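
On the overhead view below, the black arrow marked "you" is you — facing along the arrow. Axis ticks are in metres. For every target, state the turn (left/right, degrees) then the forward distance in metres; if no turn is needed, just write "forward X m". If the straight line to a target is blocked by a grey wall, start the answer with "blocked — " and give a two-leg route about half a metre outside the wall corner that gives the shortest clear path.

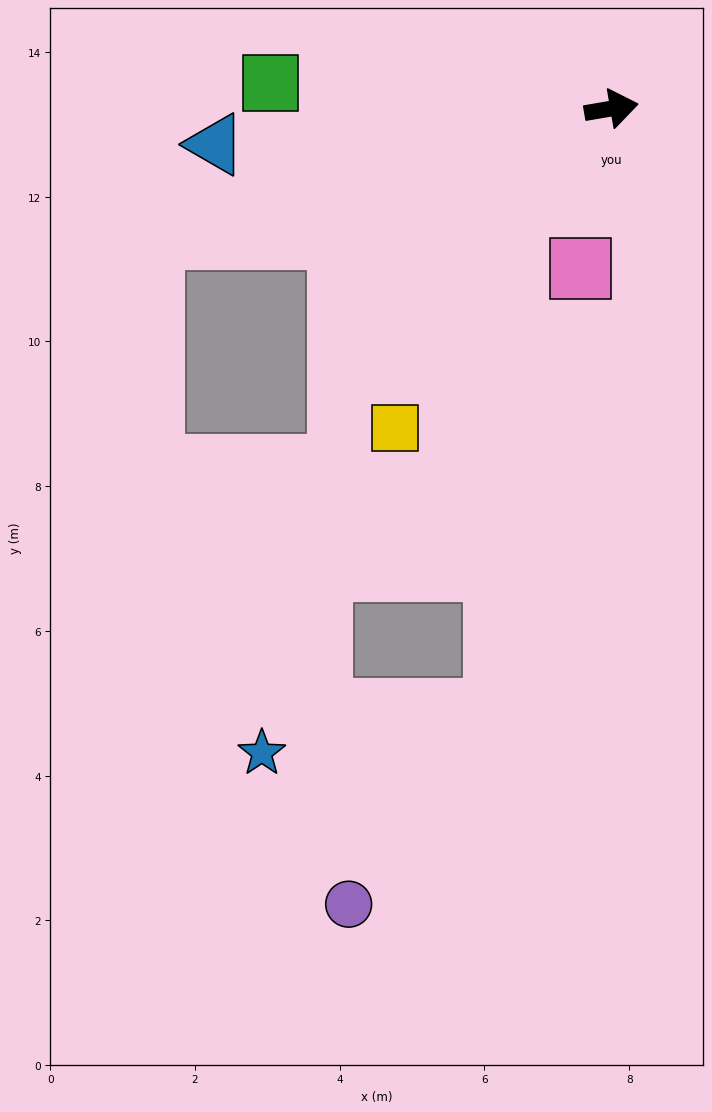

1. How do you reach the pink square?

turn right 111°, forward 2.2 m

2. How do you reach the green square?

turn left 166°, forward 4.7 m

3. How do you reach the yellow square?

turn right 134°, forward 5.3 m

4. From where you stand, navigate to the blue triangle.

turn left 175°, forward 5.5 m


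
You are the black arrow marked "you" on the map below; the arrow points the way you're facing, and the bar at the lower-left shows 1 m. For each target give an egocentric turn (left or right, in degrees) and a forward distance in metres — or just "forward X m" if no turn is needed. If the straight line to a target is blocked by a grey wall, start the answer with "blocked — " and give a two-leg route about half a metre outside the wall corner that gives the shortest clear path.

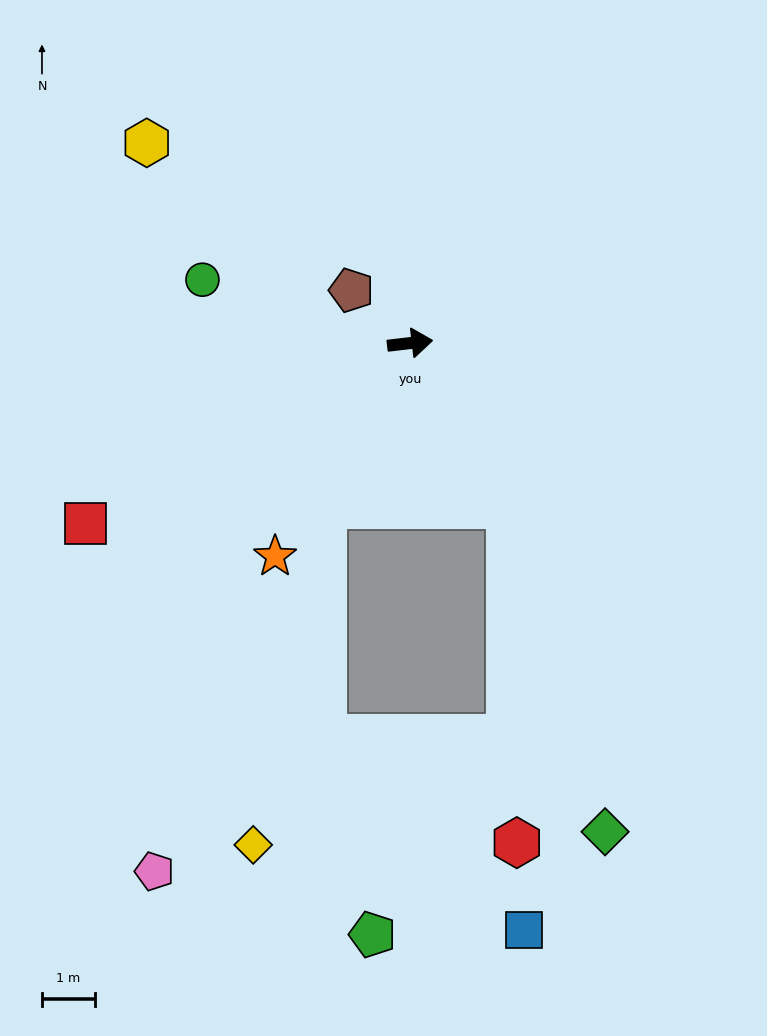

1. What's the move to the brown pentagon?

turn left 131°, forward 1.5 m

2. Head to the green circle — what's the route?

turn left 156°, forward 4.1 m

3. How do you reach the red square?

turn right 158°, forward 7.0 m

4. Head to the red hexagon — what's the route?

blocked — turn right 65°, forward 3.6 m, then turn right 30°, forward 6.3 m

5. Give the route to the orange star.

turn right 129°, forward 4.8 m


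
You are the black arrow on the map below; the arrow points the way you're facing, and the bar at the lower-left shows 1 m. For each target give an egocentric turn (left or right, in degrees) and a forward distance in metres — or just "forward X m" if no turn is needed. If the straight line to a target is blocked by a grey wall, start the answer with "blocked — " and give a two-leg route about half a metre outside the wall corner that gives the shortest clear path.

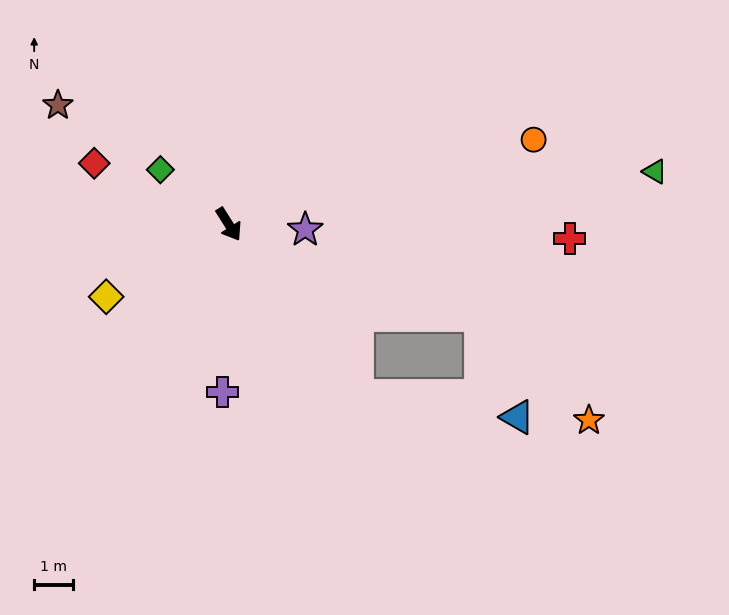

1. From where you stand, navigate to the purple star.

turn left 54°, forward 2.0 m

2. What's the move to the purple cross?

turn right 34°, forward 4.4 m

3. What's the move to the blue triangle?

blocked — turn left 5°, forward 5.6 m, then turn left 45°, forward 4.2 m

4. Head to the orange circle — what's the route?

turn left 73°, forward 8.2 m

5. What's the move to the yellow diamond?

turn right 92°, forward 3.7 m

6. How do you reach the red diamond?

turn right 147°, forward 3.8 m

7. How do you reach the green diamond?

turn right 161°, forward 2.3 m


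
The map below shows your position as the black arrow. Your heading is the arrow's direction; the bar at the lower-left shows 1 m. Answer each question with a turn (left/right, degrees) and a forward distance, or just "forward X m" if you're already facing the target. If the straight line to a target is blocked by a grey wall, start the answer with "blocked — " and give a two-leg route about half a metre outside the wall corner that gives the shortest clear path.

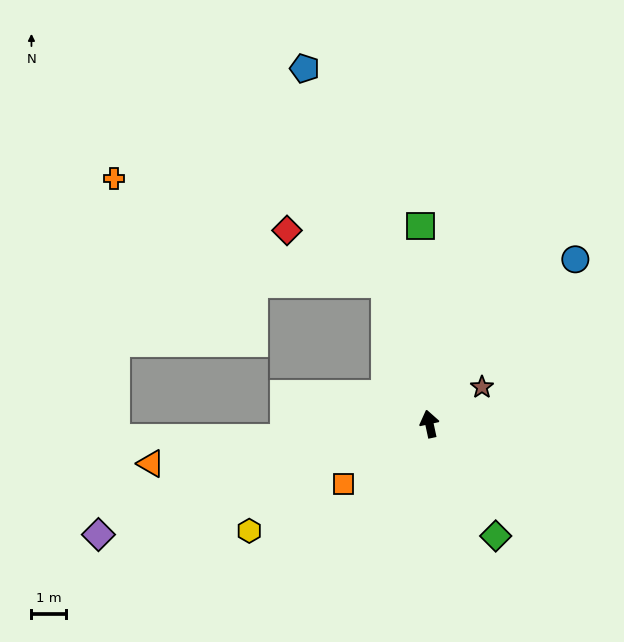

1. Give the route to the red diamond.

blocked — turn left 5°, forward 4.2 m, then turn left 45°, forward 3.2 m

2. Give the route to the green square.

turn right 10°, forward 5.7 m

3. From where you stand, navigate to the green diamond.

turn right 162°, forward 3.8 m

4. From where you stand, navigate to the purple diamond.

turn left 96°, forward 10.1 m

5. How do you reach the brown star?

turn right 67°, forward 1.8 m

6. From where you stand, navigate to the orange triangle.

turn left 86°, forward 8.1 m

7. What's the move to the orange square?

turn left 113°, forward 3.0 m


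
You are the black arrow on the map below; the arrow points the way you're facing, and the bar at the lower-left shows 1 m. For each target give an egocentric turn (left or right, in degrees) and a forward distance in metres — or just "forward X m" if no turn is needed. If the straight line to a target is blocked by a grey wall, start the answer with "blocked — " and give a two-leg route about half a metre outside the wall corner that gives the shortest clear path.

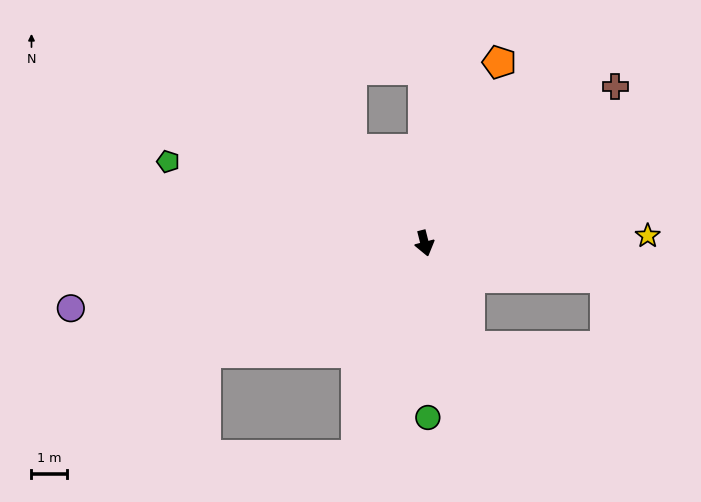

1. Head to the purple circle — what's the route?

turn right 94°, forward 10.2 m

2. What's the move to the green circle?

turn right 13°, forward 4.9 m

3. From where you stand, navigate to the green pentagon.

turn right 122°, forward 7.6 m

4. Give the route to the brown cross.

turn left 115°, forward 7.0 m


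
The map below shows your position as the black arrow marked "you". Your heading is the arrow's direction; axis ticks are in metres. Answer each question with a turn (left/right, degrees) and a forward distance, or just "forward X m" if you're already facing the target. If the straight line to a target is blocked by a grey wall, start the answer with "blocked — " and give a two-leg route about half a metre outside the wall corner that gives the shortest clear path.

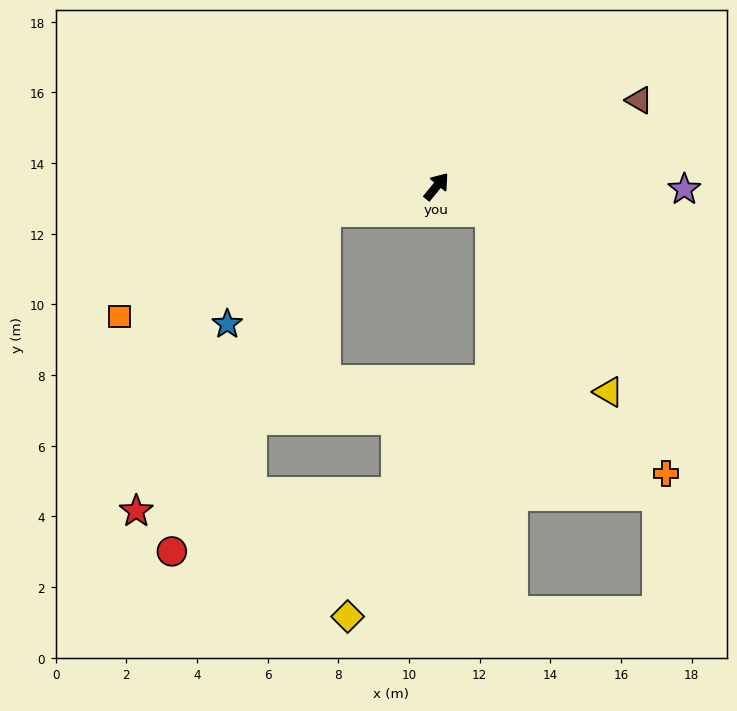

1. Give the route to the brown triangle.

turn right 28°, forward 6.2 m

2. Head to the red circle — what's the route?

blocked — turn left 143°, forward 3.2 m, then turn left 52°, forward 10.5 m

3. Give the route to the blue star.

blocked — turn left 143°, forward 3.2 m, then turn left 35°, forward 4.2 m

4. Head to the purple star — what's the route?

turn right 51°, forward 7.0 m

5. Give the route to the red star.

blocked — turn left 143°, forward 3.2 m, then turn left 44°, forward 10.0 m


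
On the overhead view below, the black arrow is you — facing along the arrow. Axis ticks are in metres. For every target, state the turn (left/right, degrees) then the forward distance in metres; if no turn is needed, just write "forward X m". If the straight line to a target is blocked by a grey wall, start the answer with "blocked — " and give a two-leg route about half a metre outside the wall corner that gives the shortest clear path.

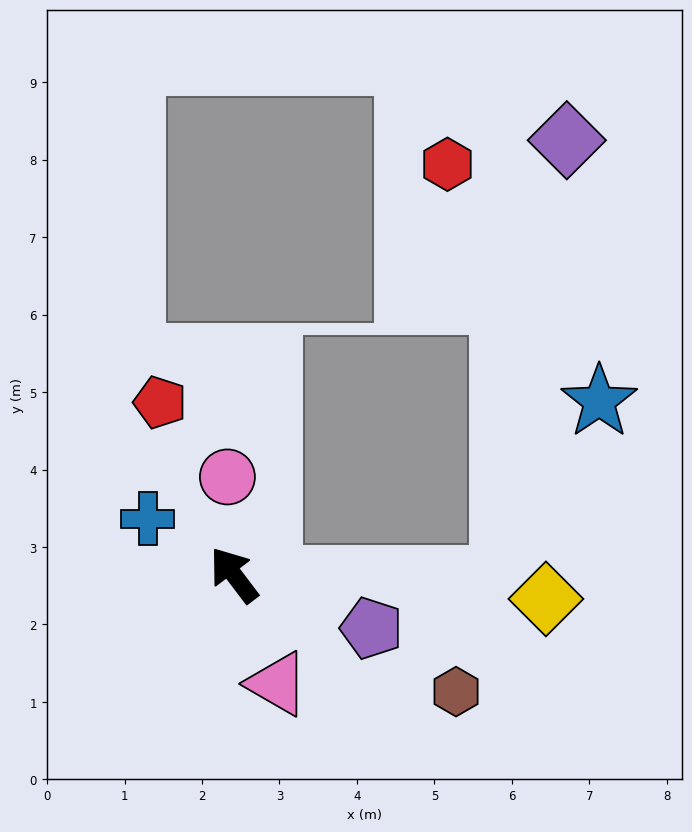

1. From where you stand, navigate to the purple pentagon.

turn right 148°, forward 1.9 m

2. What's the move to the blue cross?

turn left 20°, forward 1.3 m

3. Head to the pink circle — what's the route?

turn right 33°, forward 1.3 m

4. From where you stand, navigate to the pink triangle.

turn left 165°, forward 1.5 m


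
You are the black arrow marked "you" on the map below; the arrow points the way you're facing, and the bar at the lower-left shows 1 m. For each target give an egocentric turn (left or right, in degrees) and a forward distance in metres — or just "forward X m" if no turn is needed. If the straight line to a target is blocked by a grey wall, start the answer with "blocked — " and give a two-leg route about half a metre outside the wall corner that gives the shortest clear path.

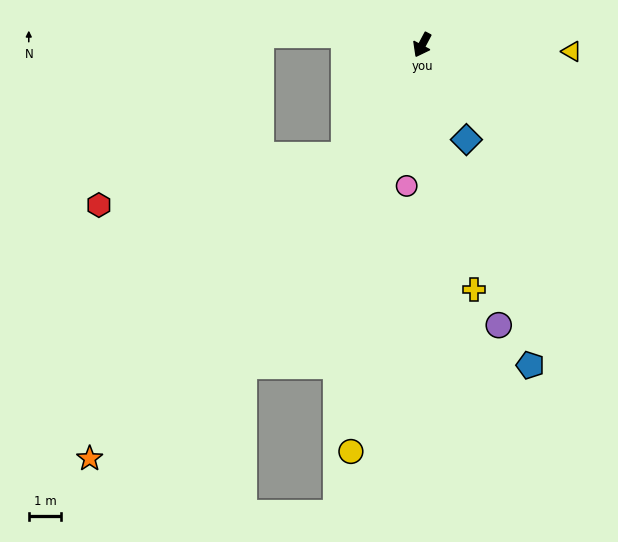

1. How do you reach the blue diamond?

turn left 53°, forward 3.2 m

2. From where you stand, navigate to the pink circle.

turn left 22°, forward 4.4 m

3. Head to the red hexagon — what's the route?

blocked — turn right 7°, forward 4.2 m, then turn right 44°, forward 7.8 m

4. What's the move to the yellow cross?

turn left 40°, forward 7.7 m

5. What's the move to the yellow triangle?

turn left 115°, forward 4.6 m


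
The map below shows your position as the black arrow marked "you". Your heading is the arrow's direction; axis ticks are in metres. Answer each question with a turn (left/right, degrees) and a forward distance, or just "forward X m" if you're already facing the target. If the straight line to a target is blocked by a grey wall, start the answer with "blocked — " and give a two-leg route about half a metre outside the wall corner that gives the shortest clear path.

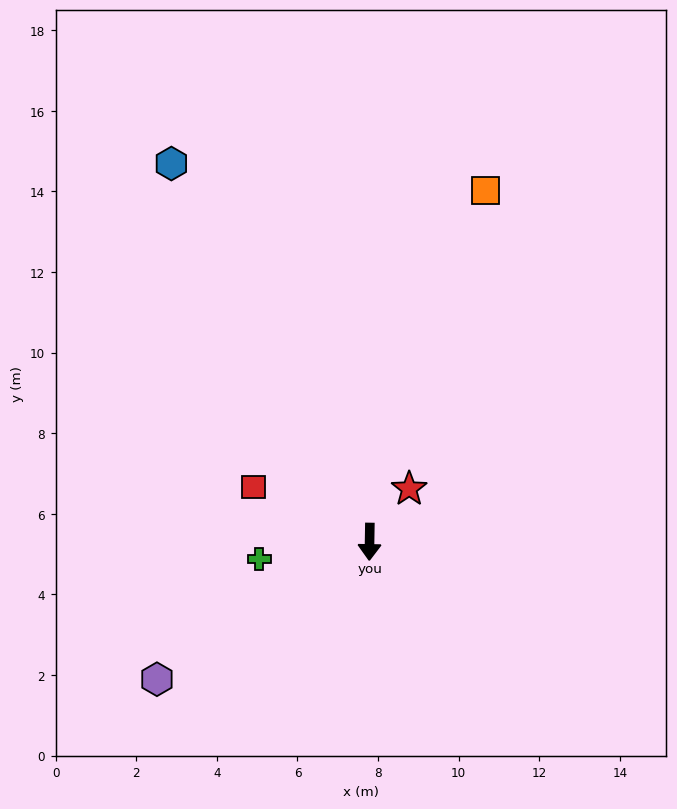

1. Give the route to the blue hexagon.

turn right 151°, forward 10.6 m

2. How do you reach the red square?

turn right 114°, forward 3.2 m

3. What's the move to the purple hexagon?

turn right 56°, forward 6.3 m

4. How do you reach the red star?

turn left 144°, forward 1.6 m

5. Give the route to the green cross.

turn right 80°, forward 2.8 m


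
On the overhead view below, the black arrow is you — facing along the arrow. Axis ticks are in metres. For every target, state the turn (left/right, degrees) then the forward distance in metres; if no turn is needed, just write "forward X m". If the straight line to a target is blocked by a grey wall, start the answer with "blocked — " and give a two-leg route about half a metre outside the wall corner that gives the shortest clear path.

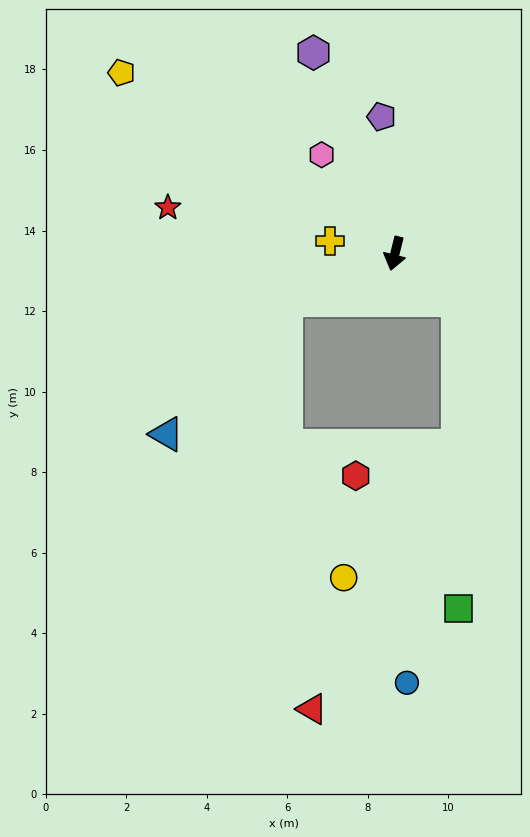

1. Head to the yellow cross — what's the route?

turn right 87°, forward 1.6 m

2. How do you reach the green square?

blocked — turn left 68°, forward 2.0 m, then turn right 54°, forward 7.7 m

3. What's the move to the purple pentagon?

turn right 160°, forward 3.4 m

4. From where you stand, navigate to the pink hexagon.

turn right 129°, forward 3.1 m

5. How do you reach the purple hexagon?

turn right 144°, forward 5.4 m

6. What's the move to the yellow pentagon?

turn right 110°, forward 8.1 m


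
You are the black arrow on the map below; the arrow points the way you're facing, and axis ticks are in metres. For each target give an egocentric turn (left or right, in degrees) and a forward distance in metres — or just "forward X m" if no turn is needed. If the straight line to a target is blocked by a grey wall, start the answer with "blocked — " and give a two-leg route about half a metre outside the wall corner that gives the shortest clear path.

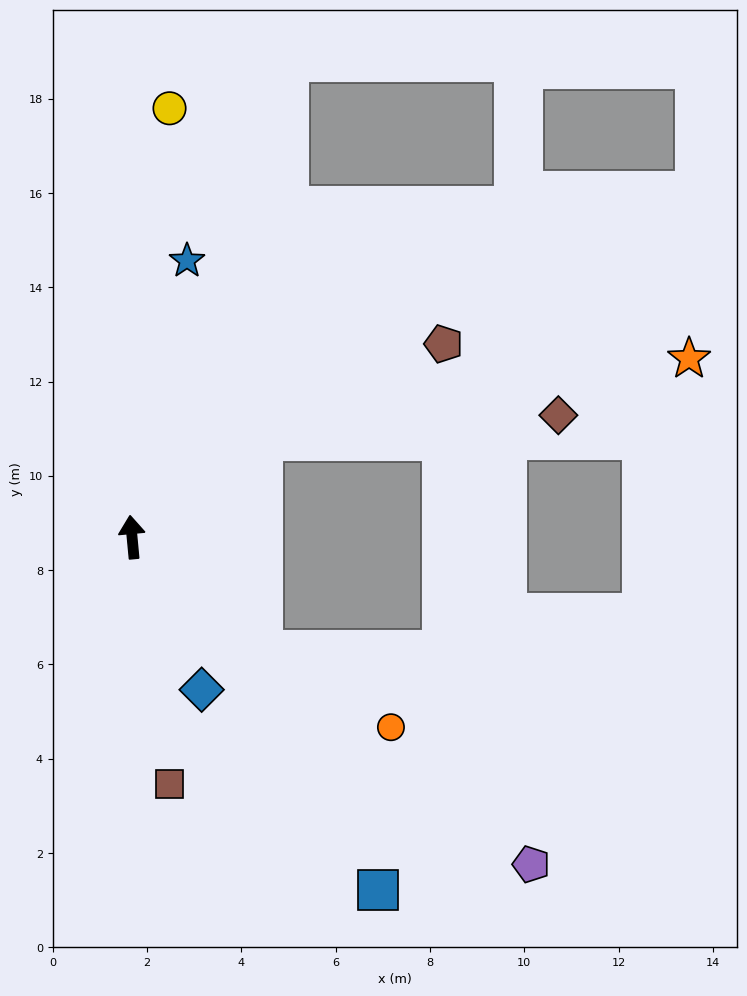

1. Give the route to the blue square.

turn right 150°, forward 9.1 m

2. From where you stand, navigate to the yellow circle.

turn right 10°, forward 9.1 m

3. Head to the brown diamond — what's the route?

blocked — turn right 59°, forward 3.4 m, then turn right 31°, forward 6.3 m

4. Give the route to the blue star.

turn right 17°, forward 6.0 m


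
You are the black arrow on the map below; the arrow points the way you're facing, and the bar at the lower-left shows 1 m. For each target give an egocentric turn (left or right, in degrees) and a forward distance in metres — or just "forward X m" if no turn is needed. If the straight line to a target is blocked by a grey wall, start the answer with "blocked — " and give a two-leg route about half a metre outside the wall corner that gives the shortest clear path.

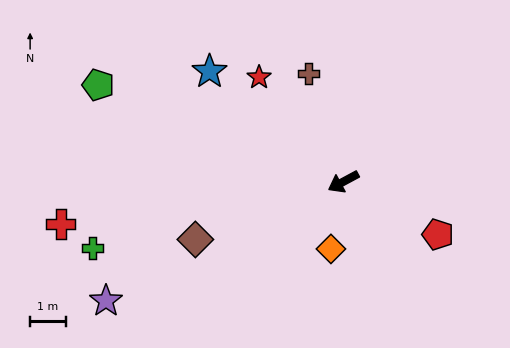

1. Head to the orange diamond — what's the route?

turn left 51°, forward 1.9 m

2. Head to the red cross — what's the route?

turn right 20°, forward 8.1 m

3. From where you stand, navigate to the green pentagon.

turn right 50°, forward 7.4 m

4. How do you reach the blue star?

turn right 68°, forward 4.9 m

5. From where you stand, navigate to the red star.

turn right 79°, forward 3.8 m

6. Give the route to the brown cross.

turn right 100°, forward 3.2 m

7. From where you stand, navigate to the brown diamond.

turn right 7°, forward 4.5 m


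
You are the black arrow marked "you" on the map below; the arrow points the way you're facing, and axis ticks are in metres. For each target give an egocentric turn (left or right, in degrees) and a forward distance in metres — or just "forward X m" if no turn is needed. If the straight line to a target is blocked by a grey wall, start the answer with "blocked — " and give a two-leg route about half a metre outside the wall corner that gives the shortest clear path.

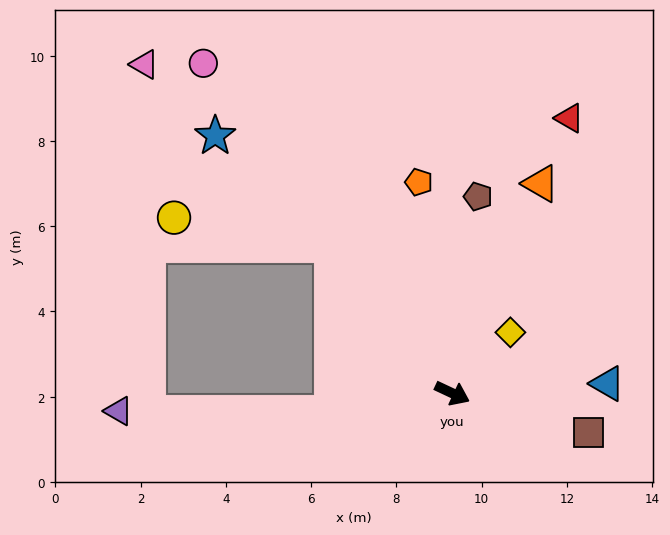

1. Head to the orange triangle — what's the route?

turn left 92°, forward 5.3 m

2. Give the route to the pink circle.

turn left 152°, forward 9.7 m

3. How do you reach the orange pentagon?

turn left 124°, forward 5.0 m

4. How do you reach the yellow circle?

blocked — turn left 154°, forward 4.5 m, then turn left 41°, forward 3.8 m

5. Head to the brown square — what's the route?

turn left 9°, forward 3.3 m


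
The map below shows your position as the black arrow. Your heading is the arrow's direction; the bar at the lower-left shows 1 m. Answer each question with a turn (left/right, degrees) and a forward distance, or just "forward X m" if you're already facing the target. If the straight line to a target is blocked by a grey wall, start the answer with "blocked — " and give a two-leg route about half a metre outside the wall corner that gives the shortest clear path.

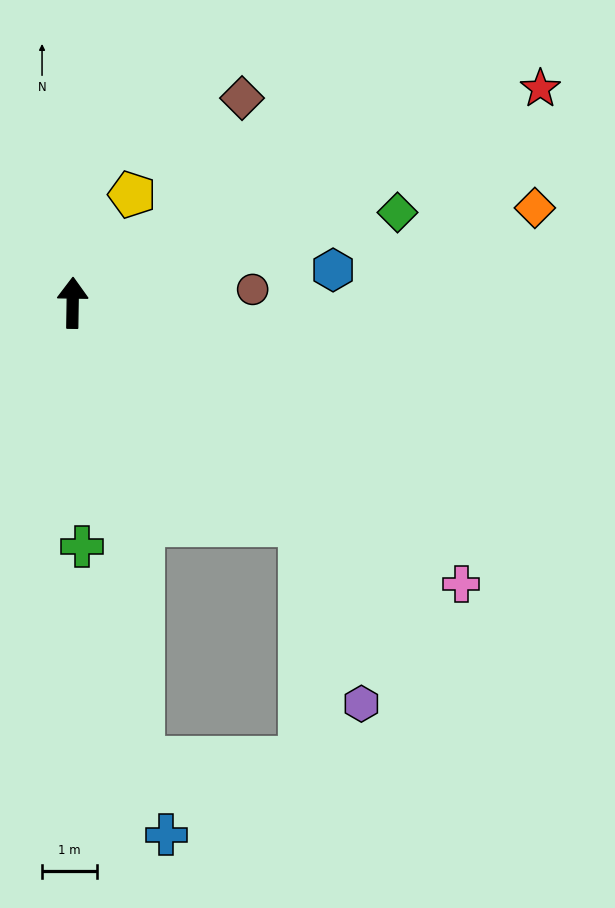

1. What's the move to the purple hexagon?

blocked — turn right 133°, forward 5.8 m, then turn right 28°, forward 3.5 m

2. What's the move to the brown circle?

turn right 85°, forward 3.3 m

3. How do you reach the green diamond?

turn right 74°, forward 6.2 m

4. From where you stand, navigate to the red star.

turn right 65°, forward 9.4 m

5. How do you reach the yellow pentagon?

turn right 28°, forward 2.3 m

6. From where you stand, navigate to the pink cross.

turn right 125°, forward 8.8 m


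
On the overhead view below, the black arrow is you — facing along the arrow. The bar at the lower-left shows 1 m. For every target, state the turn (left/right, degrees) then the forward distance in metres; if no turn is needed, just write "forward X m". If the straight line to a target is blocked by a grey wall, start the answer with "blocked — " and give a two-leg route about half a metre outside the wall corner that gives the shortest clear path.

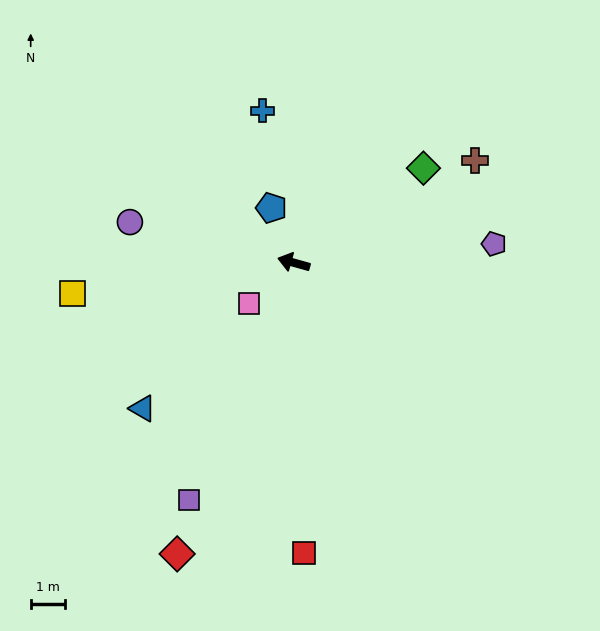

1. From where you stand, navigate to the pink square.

turn left 58°, forward 1.7 m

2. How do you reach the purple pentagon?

turn right 159°, forward 5.8 m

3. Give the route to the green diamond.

turn right 128°, forward 4.6 m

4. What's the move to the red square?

turn left 108°, forward 8.4 m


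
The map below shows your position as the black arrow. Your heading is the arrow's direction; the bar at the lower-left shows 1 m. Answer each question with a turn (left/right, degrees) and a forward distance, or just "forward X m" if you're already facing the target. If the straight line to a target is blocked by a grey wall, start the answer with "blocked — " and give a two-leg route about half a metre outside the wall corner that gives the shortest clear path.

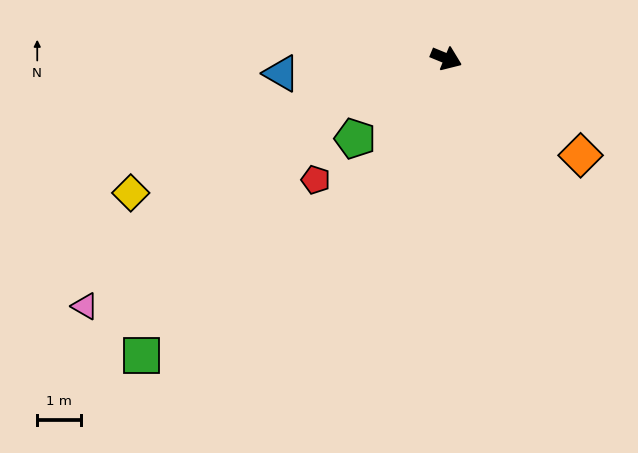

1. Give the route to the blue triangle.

turn right 152°, forward 3.7 m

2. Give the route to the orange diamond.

turn right 13°, forward 3.7 m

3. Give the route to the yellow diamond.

turn right 135°, forward 7.8 m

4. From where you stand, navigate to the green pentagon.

turn right 116°, forward 2.7 m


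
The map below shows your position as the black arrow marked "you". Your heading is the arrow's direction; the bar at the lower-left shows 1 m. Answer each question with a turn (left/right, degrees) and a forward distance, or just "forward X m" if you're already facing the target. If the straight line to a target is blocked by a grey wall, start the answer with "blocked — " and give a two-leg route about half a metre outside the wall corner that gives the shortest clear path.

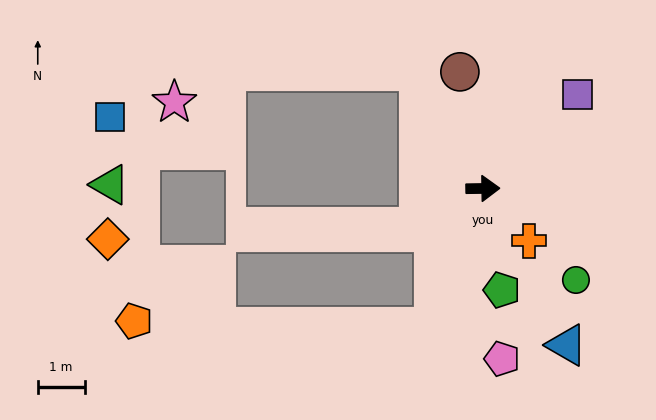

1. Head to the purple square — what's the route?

turn left 44°, forward 2.9 m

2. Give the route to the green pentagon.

turn right 80°, forward 2.2 m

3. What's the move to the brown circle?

turn left 100°, forward 2.5 m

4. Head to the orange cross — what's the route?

turn right 49°, forward 1.5 m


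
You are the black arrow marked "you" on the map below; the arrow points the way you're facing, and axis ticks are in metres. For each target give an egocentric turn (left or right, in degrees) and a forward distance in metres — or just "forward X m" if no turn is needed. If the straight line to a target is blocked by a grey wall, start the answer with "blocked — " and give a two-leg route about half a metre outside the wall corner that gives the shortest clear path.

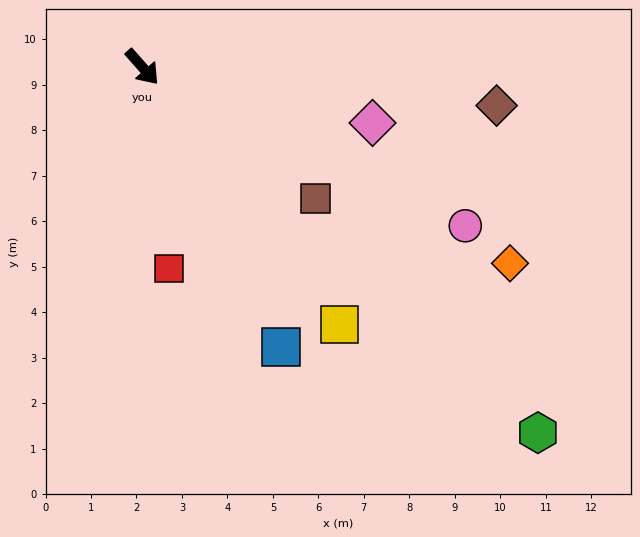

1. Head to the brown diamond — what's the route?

turn left 42°, forward 7.8 m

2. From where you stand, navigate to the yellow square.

turn right 4°, forward 7.1 m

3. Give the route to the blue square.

turn right 15°, forward 6.9 m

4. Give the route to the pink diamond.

turn left 35°, forward 5.2 m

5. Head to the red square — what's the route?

turn right 34°, forward 4.5 m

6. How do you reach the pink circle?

turn left 22°, forward 7.9 m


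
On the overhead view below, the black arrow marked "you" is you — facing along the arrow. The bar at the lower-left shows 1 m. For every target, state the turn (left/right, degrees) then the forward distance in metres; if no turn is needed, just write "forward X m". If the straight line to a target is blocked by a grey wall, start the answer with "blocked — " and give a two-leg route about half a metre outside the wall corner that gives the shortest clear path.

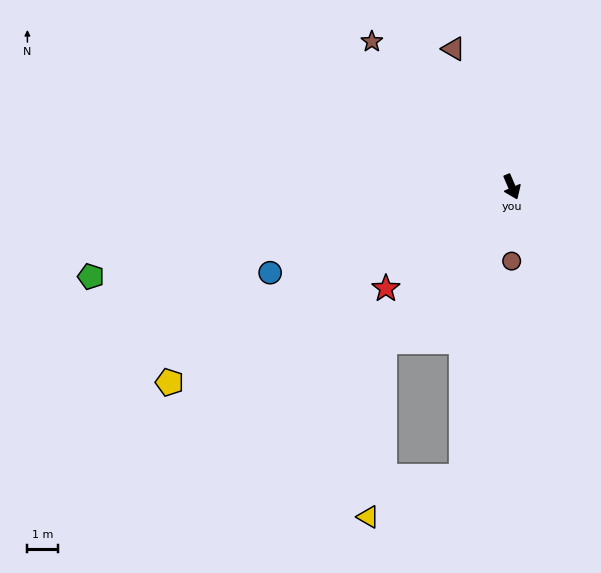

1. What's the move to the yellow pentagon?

turn right 83°, forward 12.8 m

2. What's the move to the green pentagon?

turn right 101°, forward 14.0 m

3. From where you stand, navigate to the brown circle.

turn right 23°, forward 2.4 m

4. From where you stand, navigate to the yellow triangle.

blocked — turn right 63°, forward 6.5 m, then turn left 35°, forward 5.7 m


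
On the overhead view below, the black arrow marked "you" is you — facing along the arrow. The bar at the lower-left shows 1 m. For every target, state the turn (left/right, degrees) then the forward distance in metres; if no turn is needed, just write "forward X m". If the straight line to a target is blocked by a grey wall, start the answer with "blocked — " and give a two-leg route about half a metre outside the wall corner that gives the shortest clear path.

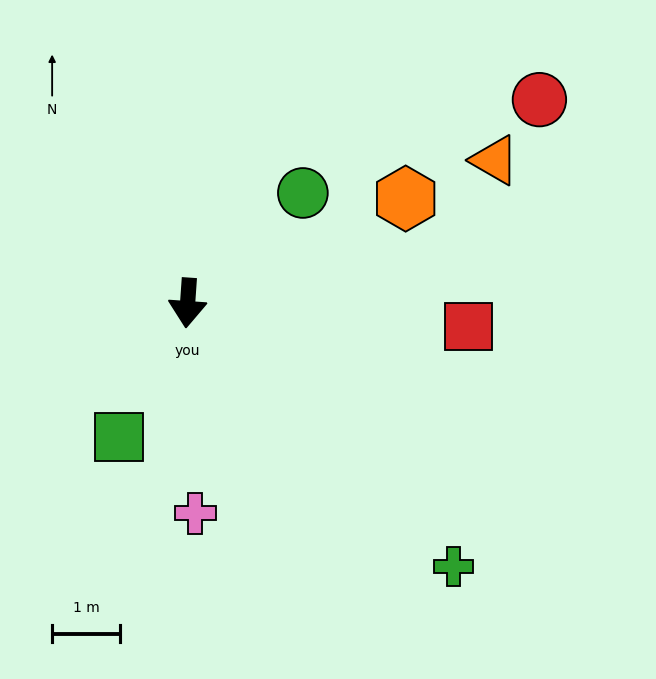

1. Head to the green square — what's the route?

turn right 23°, forward 2.2 m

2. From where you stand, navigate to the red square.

turn left 89°, forward 4.1 m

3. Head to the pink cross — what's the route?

turn left 6°, forward 3.1 m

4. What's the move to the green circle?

turn left 138°, forward 2.3 m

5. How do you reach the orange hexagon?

turn left 120°, forward 3.5 m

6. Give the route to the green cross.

turn left 49°, forward 5.5 m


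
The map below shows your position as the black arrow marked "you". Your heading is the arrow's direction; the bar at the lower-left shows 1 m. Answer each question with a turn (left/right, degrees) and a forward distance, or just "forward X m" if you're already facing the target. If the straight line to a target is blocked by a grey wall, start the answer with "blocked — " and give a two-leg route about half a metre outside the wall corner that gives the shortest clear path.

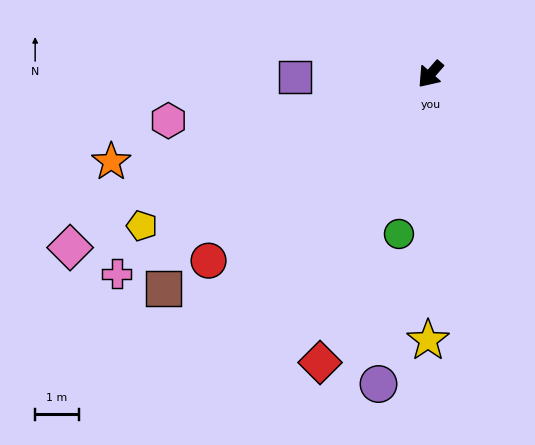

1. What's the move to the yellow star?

turn left 40°, forward 6.1 m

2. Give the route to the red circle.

turn right 9°, forward 6.6 m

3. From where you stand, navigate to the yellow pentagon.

turn right 21°, forward 7.4 m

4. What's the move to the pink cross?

turn right 17°, forward 8.5 m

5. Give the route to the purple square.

turn right 48°, forward 3.1 m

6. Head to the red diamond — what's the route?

turn left 20°, forward 7.0 m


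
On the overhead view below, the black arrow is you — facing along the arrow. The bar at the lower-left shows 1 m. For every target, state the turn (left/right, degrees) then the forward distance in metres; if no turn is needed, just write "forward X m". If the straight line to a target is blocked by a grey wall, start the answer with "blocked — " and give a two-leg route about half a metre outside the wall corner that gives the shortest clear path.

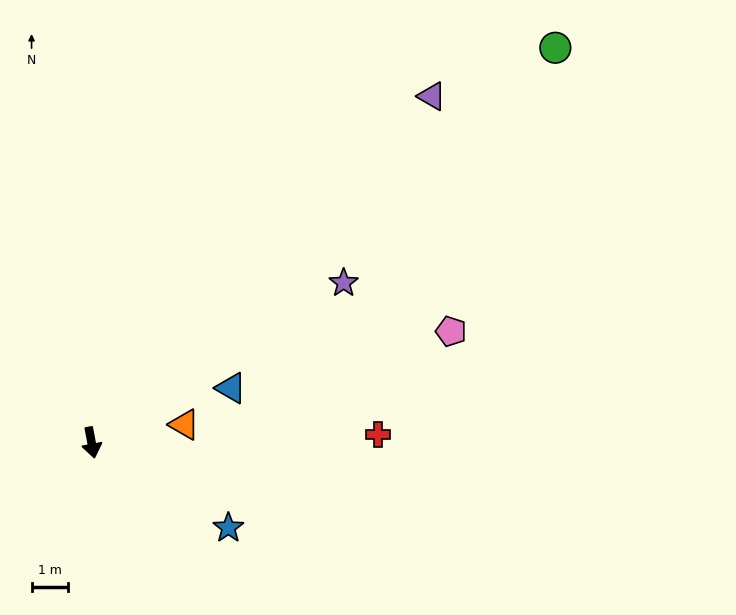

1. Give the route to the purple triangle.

turn left 125°, forward 13.5 m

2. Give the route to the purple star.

turn left 112°, forward 8.3 m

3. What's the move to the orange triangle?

turn left 90°, forward 2.6 m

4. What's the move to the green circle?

turn left 120°, forward 16.9 m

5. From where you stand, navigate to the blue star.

turn left 47°, forward 4.5 m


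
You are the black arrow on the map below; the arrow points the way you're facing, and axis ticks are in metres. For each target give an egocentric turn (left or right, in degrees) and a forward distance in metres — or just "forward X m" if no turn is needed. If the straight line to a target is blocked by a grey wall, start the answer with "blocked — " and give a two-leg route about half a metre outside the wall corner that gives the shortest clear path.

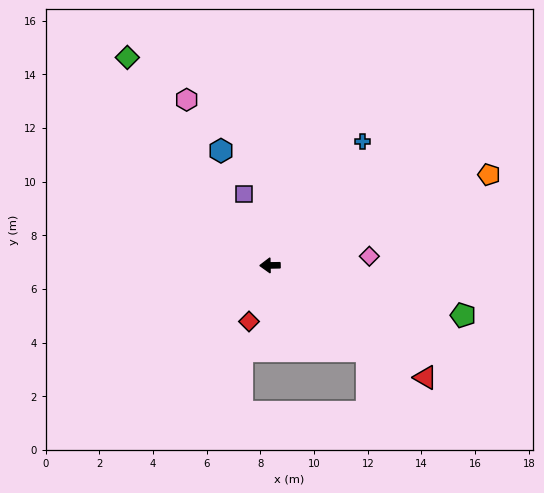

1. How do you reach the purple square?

turn right 71°, forward 2.8 m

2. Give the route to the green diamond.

turn right 56°, forward 9.4 m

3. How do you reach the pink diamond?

turn right 176°, forward 3.7 m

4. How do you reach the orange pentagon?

turn right 158°, forward 8.8 m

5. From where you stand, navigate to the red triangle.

turn left 143°, forward 7.1 m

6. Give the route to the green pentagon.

turn left 165°, forward 7.4 m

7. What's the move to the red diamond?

turn left 69°, forward 2.2 m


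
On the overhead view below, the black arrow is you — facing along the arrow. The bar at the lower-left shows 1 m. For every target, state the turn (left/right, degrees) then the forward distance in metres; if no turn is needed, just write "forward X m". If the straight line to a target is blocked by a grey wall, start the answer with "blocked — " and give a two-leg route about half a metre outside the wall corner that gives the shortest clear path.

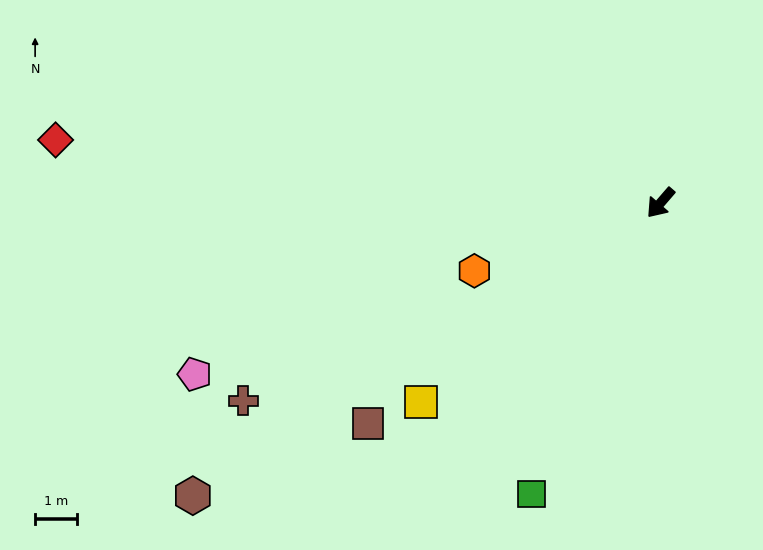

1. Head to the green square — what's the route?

turn left 17°, forward 7.7 m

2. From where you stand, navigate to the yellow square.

turn right 10°, forward 7.5 m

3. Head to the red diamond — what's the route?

turn right 55°, forward 14.6 m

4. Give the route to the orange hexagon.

turn right 29°, forward 4.8 m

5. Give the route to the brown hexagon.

turn right 17°, forward 13.2 m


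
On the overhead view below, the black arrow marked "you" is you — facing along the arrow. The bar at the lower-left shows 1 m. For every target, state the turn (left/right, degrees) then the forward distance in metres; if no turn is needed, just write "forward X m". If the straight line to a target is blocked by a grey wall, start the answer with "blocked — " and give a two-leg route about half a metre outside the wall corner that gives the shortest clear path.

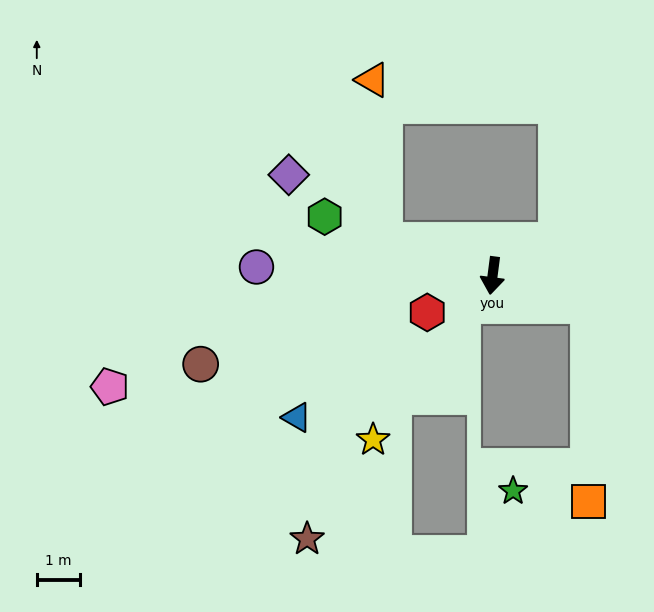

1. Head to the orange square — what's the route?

blocked — turn left 80°, forward 2.3 m, then turn right 73°, forward 4.5 m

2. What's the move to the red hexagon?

turn right 53°, forward 1.7 m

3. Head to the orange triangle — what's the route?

blocked — turn right 101°, forward 2.6 m, then turn right 67°, forward 3.8 m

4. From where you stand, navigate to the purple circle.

turn right 85°, forward 5.5 m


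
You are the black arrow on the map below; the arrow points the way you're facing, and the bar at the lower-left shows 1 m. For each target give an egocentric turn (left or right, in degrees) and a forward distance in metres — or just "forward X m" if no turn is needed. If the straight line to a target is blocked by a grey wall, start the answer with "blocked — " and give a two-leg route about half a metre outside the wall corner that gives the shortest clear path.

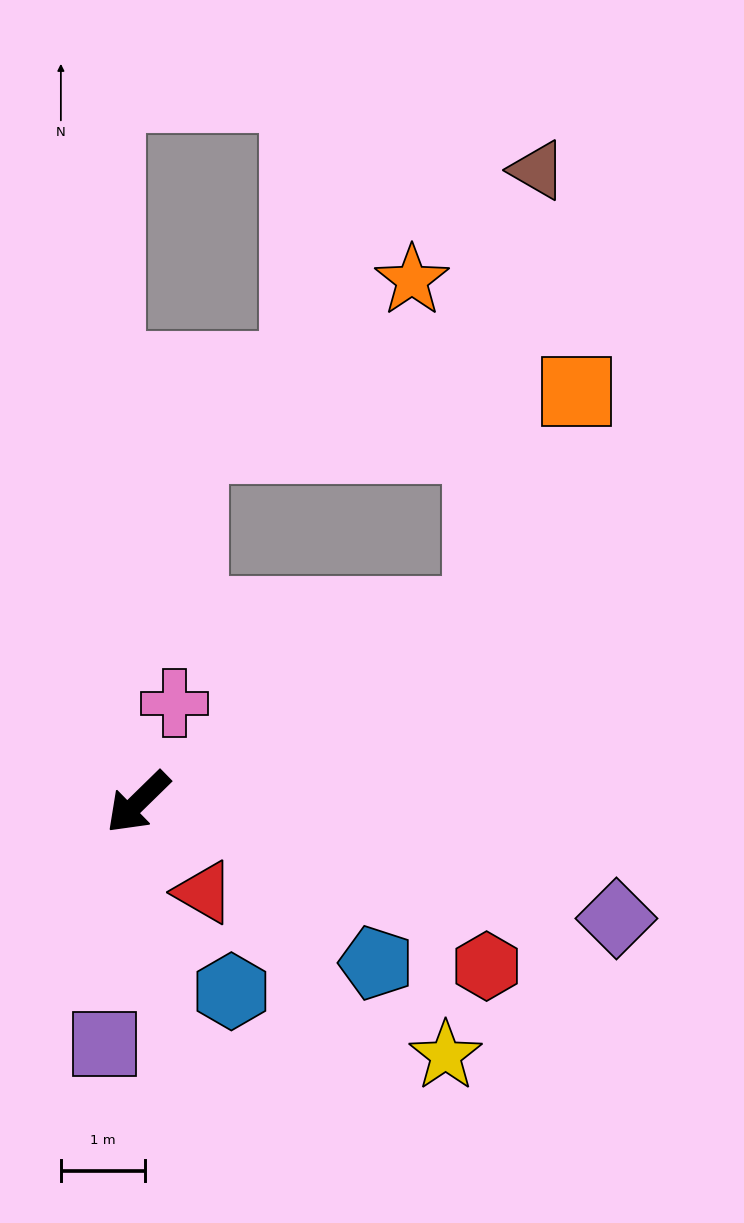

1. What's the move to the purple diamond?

turn left 122°, forward 5.9 m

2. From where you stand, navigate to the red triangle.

turn left 82°, forward 1.3 m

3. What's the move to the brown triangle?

blocked — turn left 165°, forward 4.7 m, then turn left 53°, forward 5.3 m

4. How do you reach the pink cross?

turn right 155°, forward 1.3 m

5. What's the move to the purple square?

turn left 38°, forward 2.9 m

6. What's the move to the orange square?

blocked — turn left 165°, forward 4.7 m, then turn left 37°, forward 2.9 m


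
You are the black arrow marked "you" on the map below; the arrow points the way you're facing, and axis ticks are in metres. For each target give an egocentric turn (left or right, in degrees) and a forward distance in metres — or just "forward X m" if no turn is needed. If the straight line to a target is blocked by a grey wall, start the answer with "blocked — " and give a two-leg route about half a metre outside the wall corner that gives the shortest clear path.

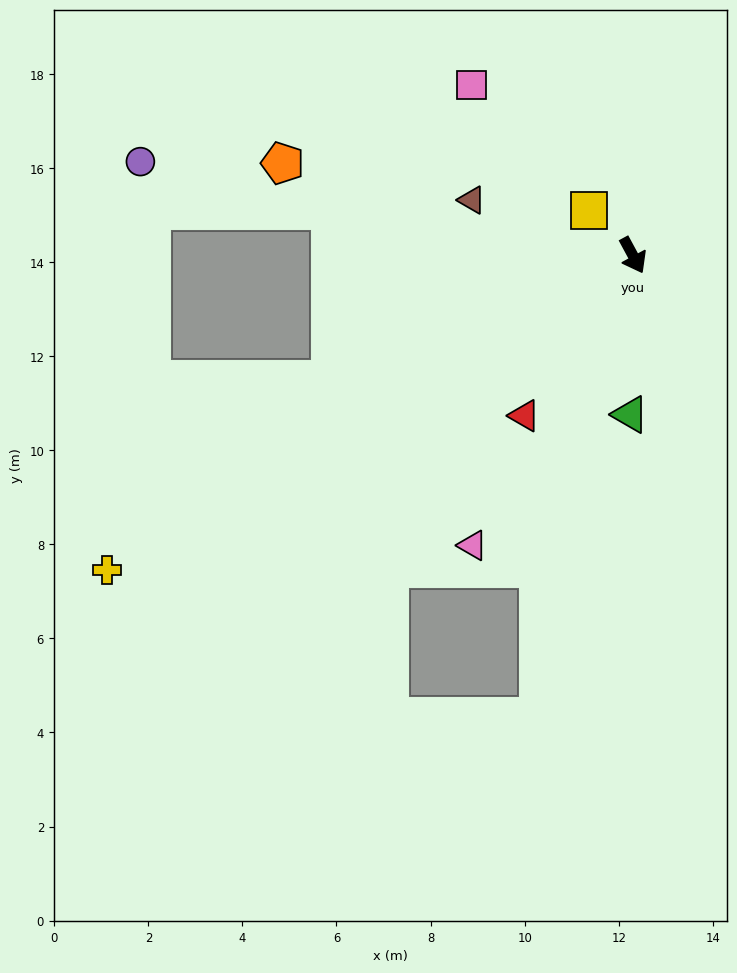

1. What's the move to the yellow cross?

turn right 87°, forward 13.0 m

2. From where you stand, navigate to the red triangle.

turn right 62°, forward 4.1 m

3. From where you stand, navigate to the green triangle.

turn right 29°, forward 3.4 m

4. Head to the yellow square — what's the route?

turn right 164°, forward 1.3 m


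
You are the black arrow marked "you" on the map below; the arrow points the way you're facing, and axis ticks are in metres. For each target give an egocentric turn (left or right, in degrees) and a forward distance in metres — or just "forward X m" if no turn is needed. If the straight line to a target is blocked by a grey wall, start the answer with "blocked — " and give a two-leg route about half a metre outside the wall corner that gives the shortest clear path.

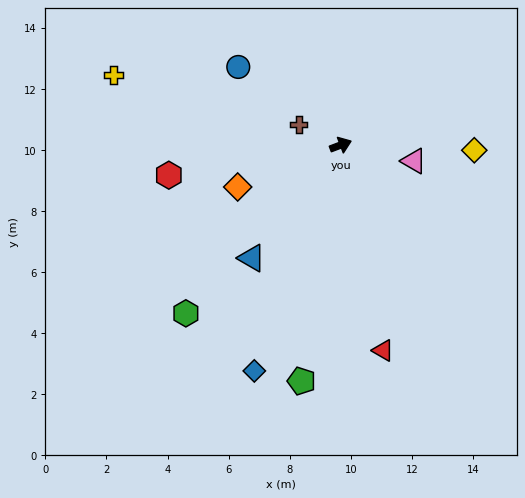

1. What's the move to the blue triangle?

turn right 149°, forward 4.7 m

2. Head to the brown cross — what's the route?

turn left 133°, forward 1.5 m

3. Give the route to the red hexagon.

turn left 169°, forward 5.7 m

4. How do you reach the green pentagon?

turn right 120°, forward 7.8 m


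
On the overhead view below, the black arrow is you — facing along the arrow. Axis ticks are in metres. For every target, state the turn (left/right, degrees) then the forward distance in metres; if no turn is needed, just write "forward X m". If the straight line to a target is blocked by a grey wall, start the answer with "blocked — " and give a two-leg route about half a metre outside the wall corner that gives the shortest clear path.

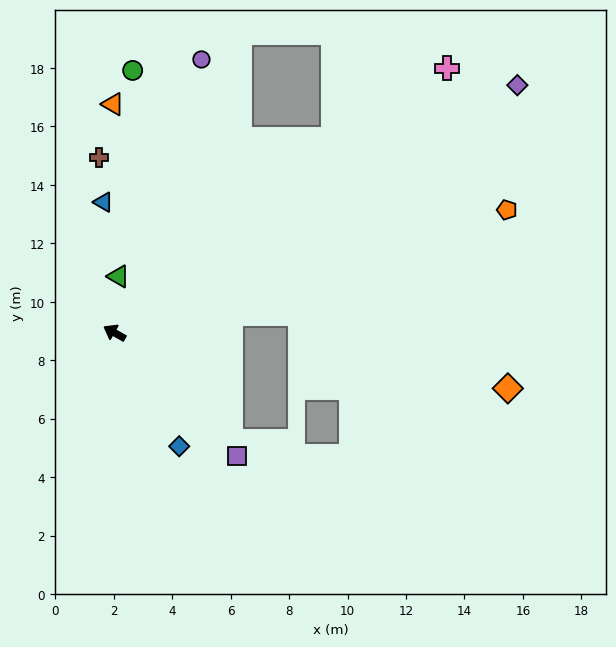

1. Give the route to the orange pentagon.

turn right 133°, forward 14.1 m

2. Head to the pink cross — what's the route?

turn right 112°, forward 14.5 m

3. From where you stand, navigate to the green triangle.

turn right 64°, forward 1.9 m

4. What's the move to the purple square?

turn left 164°, forward 5.9 m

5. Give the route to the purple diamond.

turn right 119°, forward 16.2 m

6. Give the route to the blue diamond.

turn left 149°, forward 4.5 m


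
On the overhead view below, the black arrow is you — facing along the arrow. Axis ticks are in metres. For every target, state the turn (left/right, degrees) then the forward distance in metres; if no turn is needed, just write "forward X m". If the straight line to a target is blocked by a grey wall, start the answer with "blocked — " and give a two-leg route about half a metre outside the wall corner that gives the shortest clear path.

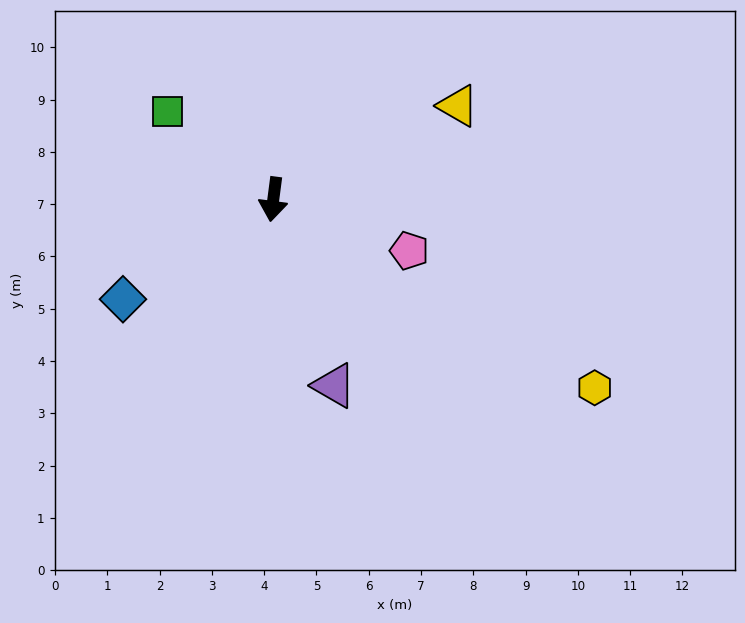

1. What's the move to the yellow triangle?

turn left 124°, forward 4.0 m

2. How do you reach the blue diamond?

turn right 49°, forward 3.5 m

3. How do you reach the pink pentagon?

turn left 77°, forward 2.8 m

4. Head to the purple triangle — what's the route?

turn left 25°, forward 3.7 m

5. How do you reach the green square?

turn right 122°, forward 2.6 m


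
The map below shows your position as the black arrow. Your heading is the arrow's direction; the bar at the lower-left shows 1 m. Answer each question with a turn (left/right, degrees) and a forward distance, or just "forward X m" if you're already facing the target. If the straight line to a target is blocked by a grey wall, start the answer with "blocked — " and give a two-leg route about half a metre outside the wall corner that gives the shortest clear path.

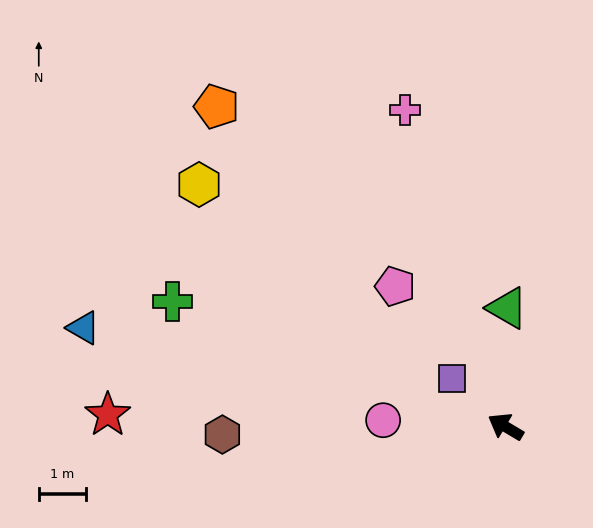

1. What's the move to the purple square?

turn right 11°, forward 1.5 m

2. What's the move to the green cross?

turn left 10°, forward 7.5 m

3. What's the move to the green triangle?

turn right 60°, forward 2.5 m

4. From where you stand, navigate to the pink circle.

turn left 28°, forward 2.6 m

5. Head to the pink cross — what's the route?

turn right 42°, forward 7.0 m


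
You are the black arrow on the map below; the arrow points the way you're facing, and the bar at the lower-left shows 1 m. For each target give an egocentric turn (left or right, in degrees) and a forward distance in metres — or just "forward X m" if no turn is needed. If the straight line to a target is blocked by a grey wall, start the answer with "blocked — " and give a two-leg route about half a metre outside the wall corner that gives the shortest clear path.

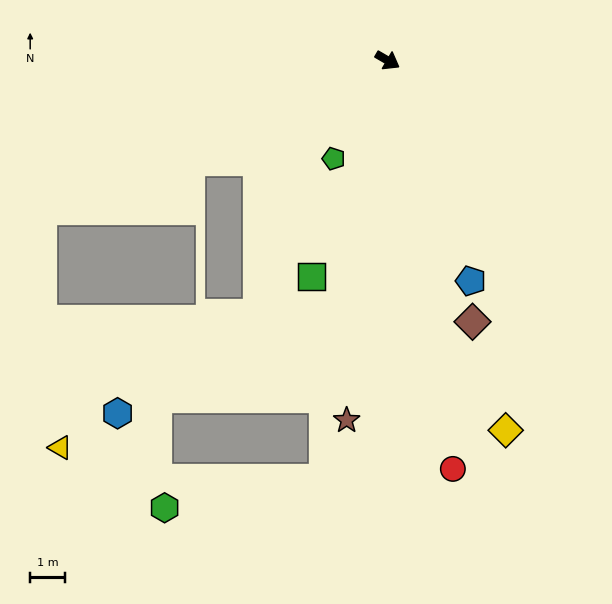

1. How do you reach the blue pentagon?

turn right 39°, forward 6.7 m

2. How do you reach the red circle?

turn right 51°, forward 11.7 m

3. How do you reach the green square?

turn right 79°, forward 6.5 m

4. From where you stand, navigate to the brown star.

turn right 66°, forward 10.3 m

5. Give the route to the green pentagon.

turn right 89°, forward 3.2 m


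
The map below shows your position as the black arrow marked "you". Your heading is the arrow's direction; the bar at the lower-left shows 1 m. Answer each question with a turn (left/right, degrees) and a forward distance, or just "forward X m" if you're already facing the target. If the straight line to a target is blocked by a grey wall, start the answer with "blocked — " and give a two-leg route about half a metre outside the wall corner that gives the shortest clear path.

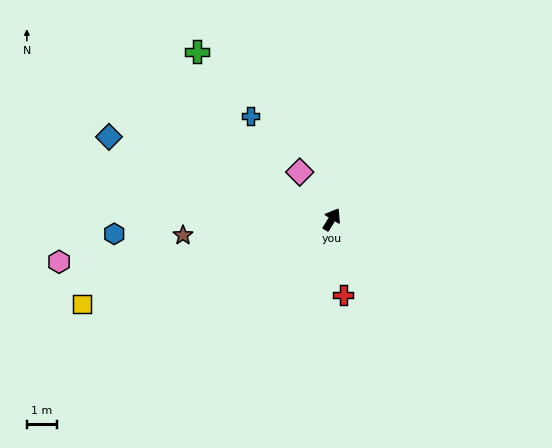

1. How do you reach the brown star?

turn left 128°, forward 5.0 m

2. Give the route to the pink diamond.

turn left 66°, forward 1.9 m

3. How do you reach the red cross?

turn right 140°, forward 2.5 m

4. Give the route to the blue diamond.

turn left 101°, forward 7.9 m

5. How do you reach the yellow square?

turn left 140°, forward 8.8 m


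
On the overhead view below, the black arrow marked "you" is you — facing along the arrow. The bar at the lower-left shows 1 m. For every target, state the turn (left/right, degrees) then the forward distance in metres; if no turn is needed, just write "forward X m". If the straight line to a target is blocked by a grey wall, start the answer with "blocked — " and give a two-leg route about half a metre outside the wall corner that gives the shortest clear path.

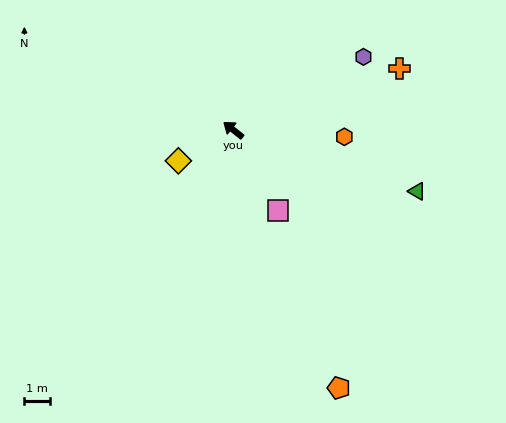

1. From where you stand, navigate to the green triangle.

turn right 160°, forward 7.6 m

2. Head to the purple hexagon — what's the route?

turn right 112°, forward 5.8 m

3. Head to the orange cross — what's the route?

turn right 121°, forward 6.9 m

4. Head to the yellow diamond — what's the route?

turn left 68°, forward 2.5 m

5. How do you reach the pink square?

turn left 157°, forward 3.6 m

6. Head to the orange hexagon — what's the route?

turn right 145°, forward 4.4 m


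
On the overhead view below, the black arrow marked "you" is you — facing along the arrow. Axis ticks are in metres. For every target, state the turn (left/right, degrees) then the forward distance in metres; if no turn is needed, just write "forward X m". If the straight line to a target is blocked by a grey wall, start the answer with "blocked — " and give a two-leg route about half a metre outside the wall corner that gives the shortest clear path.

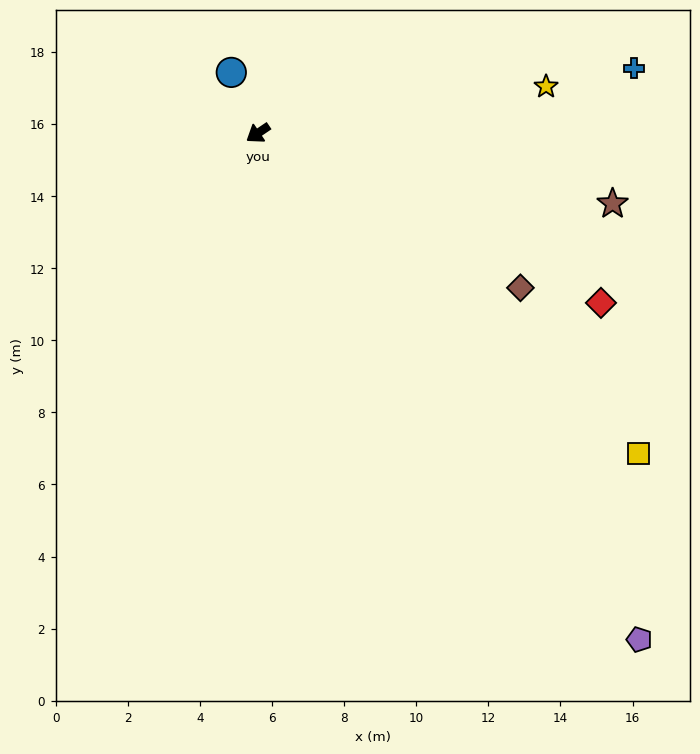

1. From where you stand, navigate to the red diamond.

turn left 120°, forward 10.6 m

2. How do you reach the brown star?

turn left 135°, forward 10.0 m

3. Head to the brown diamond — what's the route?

turn left 115°, forward 8.4 m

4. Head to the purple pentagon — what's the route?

turn left 93°, forward 17.6 m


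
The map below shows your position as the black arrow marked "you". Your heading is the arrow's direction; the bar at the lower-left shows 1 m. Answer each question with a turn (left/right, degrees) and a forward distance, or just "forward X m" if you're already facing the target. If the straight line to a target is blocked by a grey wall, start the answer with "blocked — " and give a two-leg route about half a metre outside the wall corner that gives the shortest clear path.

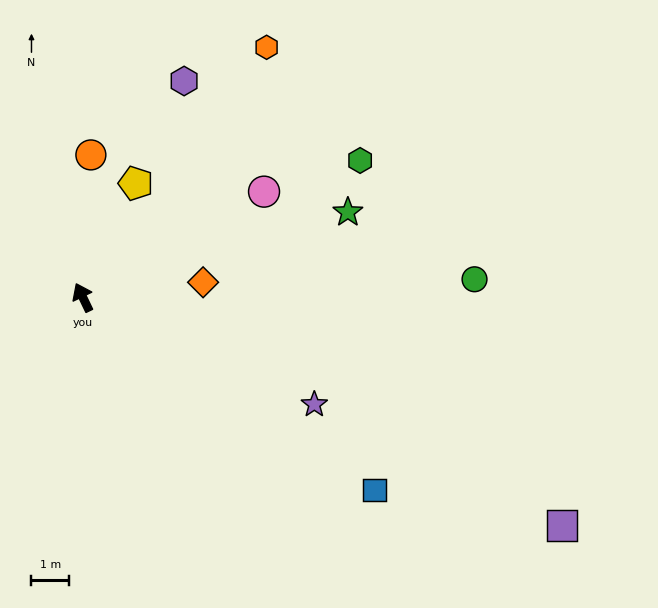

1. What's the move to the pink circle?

turn right 85°, forward 5.5 m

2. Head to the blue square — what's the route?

turn right 149°, forward 9.2 m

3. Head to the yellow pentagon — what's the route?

turn right 51°, forward 3.3 m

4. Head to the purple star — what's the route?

turn right 140°, forward 6.7 m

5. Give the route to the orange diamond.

turn right 108°, forward 3.2 m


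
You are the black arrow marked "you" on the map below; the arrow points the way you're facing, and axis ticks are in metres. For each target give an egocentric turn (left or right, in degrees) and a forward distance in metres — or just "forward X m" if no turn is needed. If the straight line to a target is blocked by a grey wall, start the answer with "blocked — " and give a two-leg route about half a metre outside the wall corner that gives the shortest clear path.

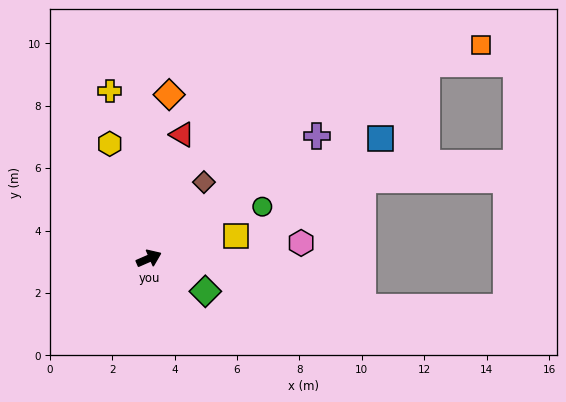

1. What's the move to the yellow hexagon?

turn left 85°, forward 3.9 m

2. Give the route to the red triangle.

turn left 51°, forward 4.1 m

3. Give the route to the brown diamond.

turn left 31°, forward 3.0 m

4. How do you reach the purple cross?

turn left 13°, forward 6.7 m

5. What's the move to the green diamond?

turn right 54°, forward 2.1 m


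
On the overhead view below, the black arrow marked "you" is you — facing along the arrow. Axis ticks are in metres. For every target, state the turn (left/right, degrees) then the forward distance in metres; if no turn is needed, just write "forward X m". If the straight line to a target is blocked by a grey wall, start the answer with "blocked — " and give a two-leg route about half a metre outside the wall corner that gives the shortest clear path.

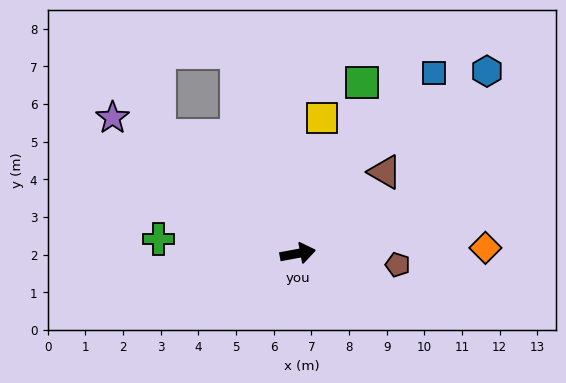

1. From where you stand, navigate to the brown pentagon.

turn right 17°, forward 2.7 m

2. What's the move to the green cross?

turn left 164°, forward 3.7 m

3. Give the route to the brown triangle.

turn left 33°, forward 3.2 m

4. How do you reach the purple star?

turn left 133°, forward 6.1 m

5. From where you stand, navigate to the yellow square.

turn left 69°, forward 3.7 m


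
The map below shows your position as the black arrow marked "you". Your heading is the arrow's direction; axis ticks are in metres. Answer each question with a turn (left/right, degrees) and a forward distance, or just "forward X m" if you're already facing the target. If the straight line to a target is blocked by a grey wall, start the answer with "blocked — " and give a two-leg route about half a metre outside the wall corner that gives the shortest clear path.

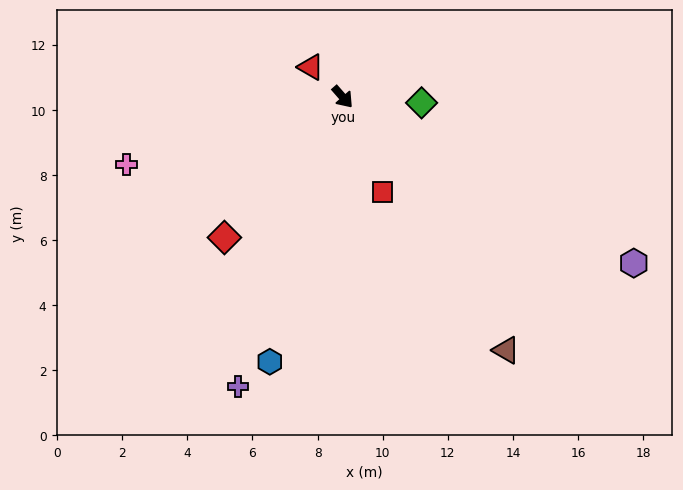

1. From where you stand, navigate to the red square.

turn right 18°, forward 3.2 m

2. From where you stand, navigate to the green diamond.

turn left 44°, forward 2.4 m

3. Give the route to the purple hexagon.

turn left 19°, forward 10.3 m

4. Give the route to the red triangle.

turn right 174°, forward 1.3 m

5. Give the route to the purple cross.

turn right 61°, forward 9.5 m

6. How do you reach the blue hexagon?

turn right 57°, forward 8.4 m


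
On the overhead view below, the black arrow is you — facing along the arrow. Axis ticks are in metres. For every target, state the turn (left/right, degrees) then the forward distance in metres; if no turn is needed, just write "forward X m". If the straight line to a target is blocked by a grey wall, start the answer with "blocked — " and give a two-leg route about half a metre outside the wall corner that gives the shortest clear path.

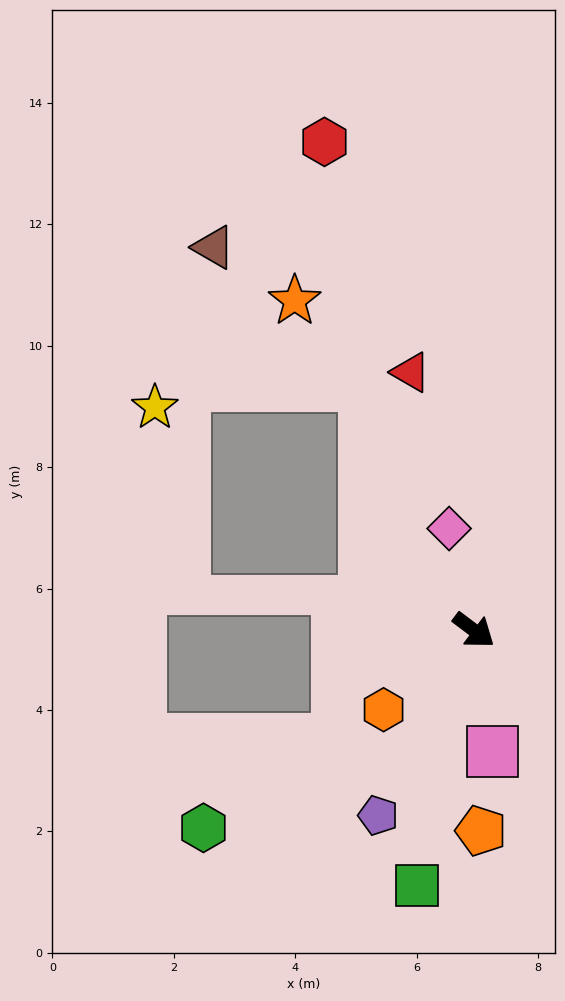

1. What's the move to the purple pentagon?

turn right 80°, forward 3.4 m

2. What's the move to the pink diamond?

turn left 141°, forward 1.7 m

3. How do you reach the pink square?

turn right 44°, forward 2.0 m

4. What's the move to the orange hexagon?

turn right 102°, forward 2.0 m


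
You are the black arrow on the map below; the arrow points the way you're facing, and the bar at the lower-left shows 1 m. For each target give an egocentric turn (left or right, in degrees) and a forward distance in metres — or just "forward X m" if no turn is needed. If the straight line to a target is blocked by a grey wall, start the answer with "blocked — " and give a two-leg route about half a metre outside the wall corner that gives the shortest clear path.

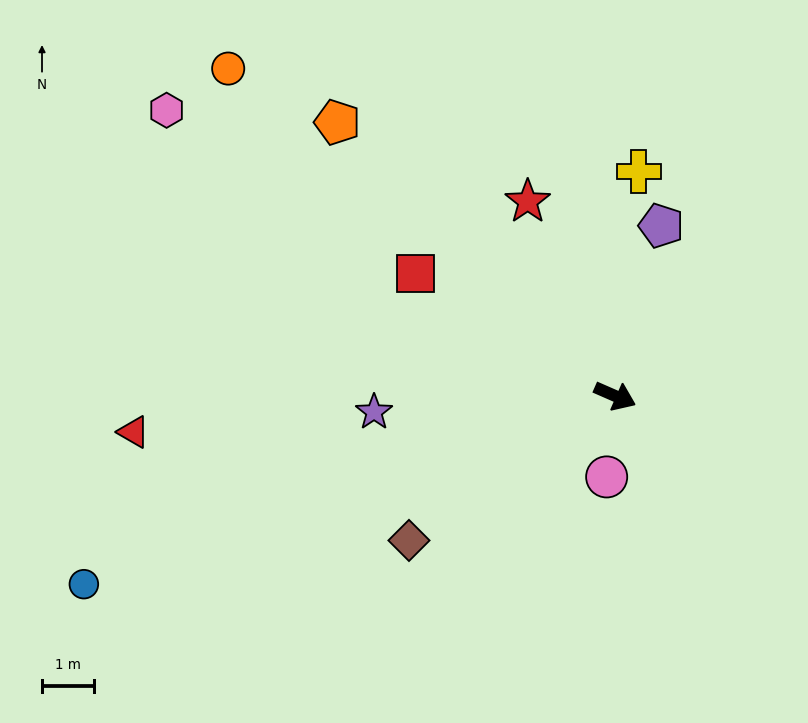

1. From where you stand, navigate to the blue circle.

turn right 137°, forward 10.8 m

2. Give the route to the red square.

turn left 172°, forward 4.5 m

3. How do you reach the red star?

turn left 138°, forward 4.1 m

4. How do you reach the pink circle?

turn right 72°, forward 1.6 m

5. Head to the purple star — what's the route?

turn right 153°, forward 4.6 m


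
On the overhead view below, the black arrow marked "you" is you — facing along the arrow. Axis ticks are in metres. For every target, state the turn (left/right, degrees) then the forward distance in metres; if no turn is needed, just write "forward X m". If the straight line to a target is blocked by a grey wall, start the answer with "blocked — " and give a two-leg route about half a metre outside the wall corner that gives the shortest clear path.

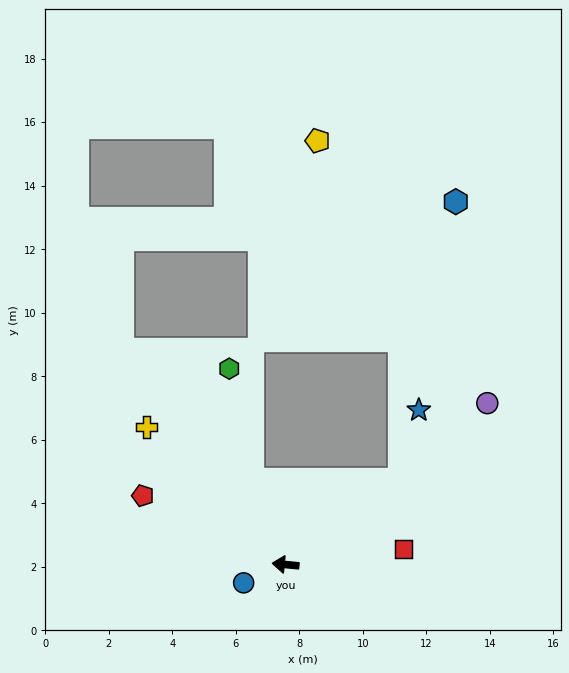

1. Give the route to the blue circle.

turn left 29°, forward 1.4 m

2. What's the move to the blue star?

blocked — turn right 139°, forward 4.5 m, then turn left 41°, forward 2.3 m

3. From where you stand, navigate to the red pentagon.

turn right 20°, forward 5.0 m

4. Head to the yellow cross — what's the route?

turn right 39°, forward 6.2 m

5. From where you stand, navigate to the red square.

turn right 167°, forward 3.7 m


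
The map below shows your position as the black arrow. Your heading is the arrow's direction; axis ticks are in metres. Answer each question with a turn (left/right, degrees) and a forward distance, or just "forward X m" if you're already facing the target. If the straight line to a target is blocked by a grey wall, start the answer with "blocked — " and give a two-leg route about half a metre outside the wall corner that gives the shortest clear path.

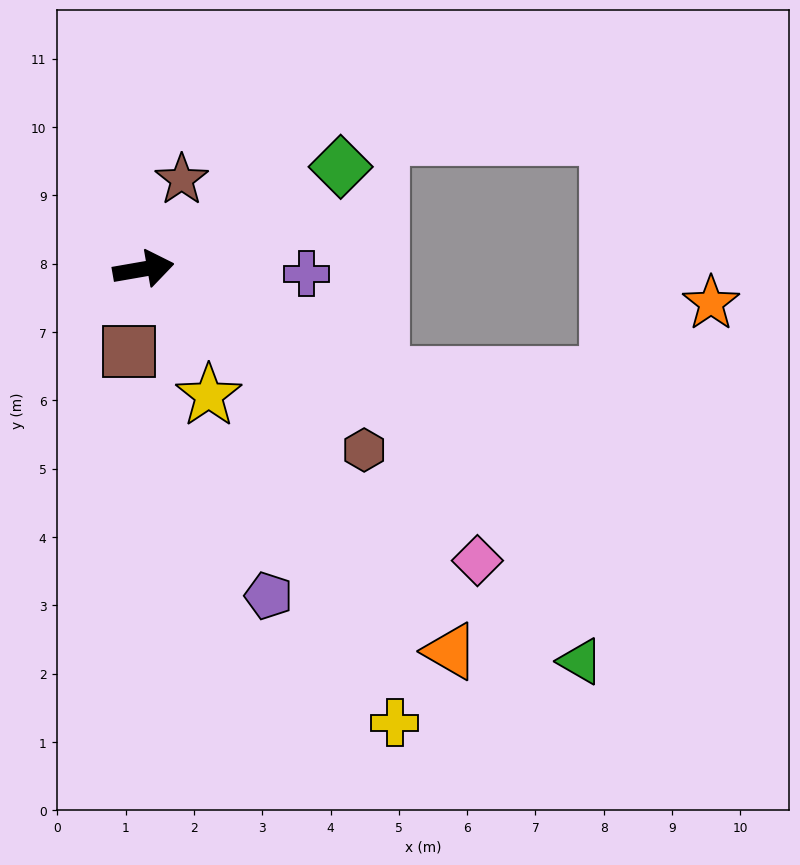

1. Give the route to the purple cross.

turn right 12°, forward 2.4 m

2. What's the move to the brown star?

turn left 57°, forward 1.4 m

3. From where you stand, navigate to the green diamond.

turn left 18°, forward 3.3 m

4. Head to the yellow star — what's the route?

turn right 73°, forward 2.1 m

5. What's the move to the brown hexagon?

turn right 49°, forward 4.2 m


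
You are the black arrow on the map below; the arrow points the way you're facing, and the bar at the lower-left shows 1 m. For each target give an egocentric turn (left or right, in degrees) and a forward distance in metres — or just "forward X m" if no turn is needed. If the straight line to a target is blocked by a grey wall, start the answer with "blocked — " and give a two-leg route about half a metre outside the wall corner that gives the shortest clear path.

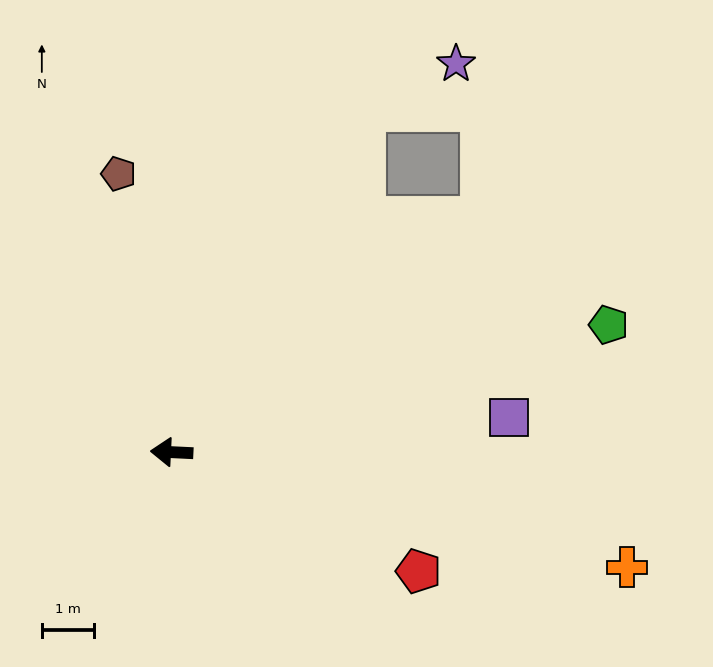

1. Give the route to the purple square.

turn right 171°, forward 6.5 m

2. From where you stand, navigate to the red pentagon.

turn left 157°, forward 5.3 m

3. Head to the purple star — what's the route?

blocked — turn right 117°, forward 7.6 m, then turn right 34°, forward 2.0 m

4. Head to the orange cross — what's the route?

turn left 169°, forward 9.1 m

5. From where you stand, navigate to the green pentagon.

turn right 161°, forward 8.8 m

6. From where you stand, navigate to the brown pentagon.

turn right 76°, forward 5.5 m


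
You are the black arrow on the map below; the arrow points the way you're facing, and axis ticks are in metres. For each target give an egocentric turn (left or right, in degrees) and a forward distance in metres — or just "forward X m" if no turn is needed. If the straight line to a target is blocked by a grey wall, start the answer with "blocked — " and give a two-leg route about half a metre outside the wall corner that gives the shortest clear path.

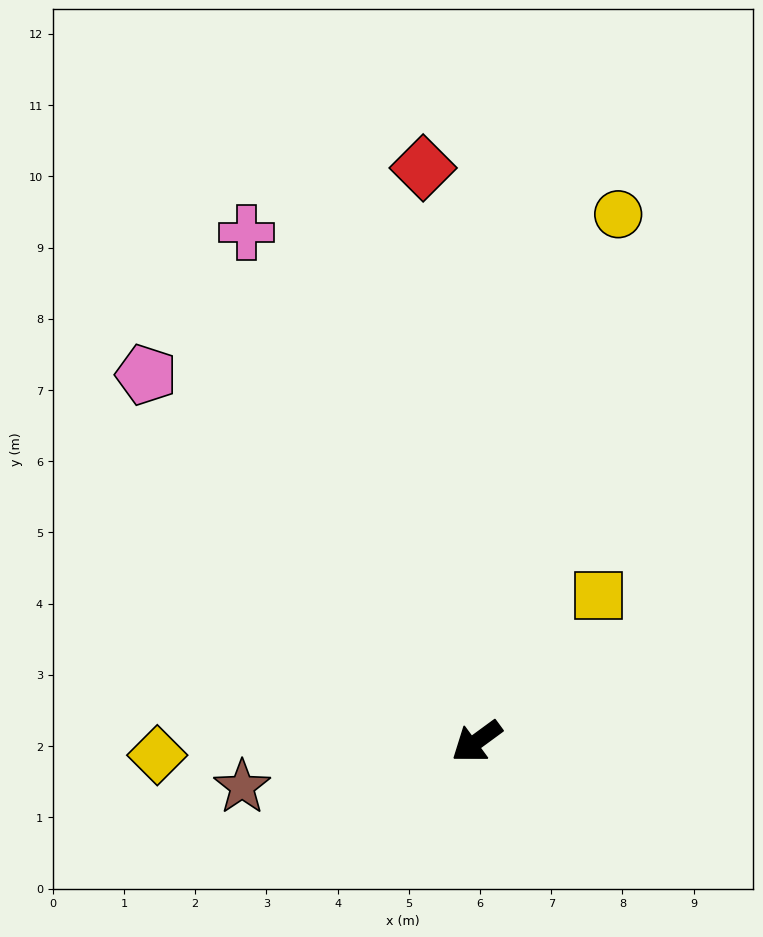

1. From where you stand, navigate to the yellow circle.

turn right 141°, forward 7.7 m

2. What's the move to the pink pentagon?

turn right 84°, forward 6.9 m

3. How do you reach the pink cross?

turn right 102°, forward 7.8 m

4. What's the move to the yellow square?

turn right 166°, forward 2.7 m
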